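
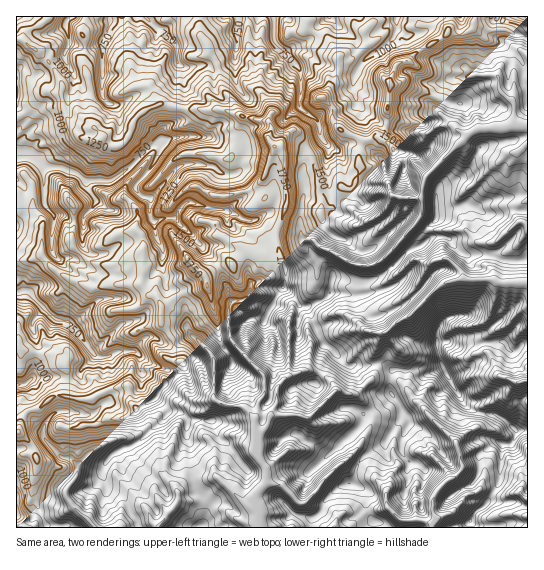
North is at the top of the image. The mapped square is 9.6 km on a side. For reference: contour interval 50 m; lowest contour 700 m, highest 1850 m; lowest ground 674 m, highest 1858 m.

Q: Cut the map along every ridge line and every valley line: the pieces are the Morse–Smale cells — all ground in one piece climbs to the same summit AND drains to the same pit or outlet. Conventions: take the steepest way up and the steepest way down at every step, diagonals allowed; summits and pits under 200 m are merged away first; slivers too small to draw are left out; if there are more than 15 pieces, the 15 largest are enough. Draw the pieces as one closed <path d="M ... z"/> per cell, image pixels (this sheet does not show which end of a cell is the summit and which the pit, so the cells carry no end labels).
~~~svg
<path d="M250 252l-7 1-10 11-8 0-18 9-2 2 2 11-2 2-20 4-24 15 0 18 11 13 5 20 6 5 0 4-10 12-8 4-14 18-16 7-6-10 0-9-2-4-2 0-19 6-13 8-39-3-15 12-10 3-6 6-4 14-3 2 0 20 6 2 8-2 4 2 3 4 0 10-5 22 15 37 326-1 2-5-8-13-2-19-14-7 4-5 4-15-11-5 11-11 14-26-1-8-5-10-12-9 17-15 4-8 0-6-31-1-12-15-9-4-16-36-9-4-3-6-13-12 2-8 0-12-4-8-2-2-20-1z"/><path d="M21 39l-5 0 1 221 13 0 12-5 13 16 36 17 20-4 30 0 6 9 10 4 5 10 23-15 20-4 2-2-2-11 2-2 18-9 8 0 10-11 7-1 9 4 20 1 2 2 4 8 0 12-2 8 13 12 3 6 7 2 15-6 8-7 3-21-13-14-7-5-7-13 2-7 14-12 0-21-9-42-5-10-10-10-10-2-8 10-4 0-7-9 3-5 0-8-4-4-22-4-23-8-37 0-26-5-13 5-11 10-7 19-7 7-14 0-6-6 0-4-6-7-16-1-8-4-7-14-3-11 2-12-7-15-15-18z"/><path d="M474 25l-4 6-8 4-13-3-10 8-18 9-12 12-10 2-4 4-6 14 2 6-4 23 1 11-7 16 2 2-9-2-11 4-4 14 1 16-5 14-5 4-8-2-5 4-5 15-11 4 0 12-8 5-8 11 7 16 11 8 9 11 1 4 20 6 20-3 10-5 27-26 25-13 12 1 14 15 5 3 24 0 13 5 20 0 5-2 0-220-22-9-15 2z"/><path d="M371 16l-169 0-2 2 0 16 8 13 1 8 8 10 4 22 11 14 4 10 9 6 22 4 4 4 0 8-3 5 7 9 4 0 8-10 7 0 13 12 10 29 5 31 10-3 5-15 5-4 9 2 4-4 5-14-1-16 4-14-26-14-5-9 0-11-9-9 13-19 3-8-2-10 13-1 17-15-3-14 9-10z"/><path d="M201 16l-152 0-7 8-15 7-4 8 18 14 15 18 7 15-2 12 3 11 7 14 8 4 16 1 6 7 0 4 6 6 11 2 10-9 7-19 11-10 13-5 26 5 37 0 17 5-7-13-11-14-4-22-8-10-1-8-8-13z"/><path d="M42 255l-12 5-14 1 0 82 4 3 1 3 21 6 11 0 10 7 5 13-1 20 2 2 24 2 13-8 21-6 4 17 4 6 16-7 14-18 8-4 10-12 0-4-6-5-4-17-12-16 0-19-4-9-10-4-6-9-30 0-16 4-8-1-32-16z"/><path d="M443 368l-10 4-7 0-4-3-28 0-2 2-3 18 10 14 4 12-16 26-21 14-6 7 25 27 2 17 14 14 14 0 2-6-2-7 7-3 11 1 3-12 10-12 5-2 4 0 4 3 7 14 15-7 5 0 7 4 7-14 3-34 7-1 6-10 0-4-17-14-22-4-10-5-4-5z"/><path d="M441 236l-11 1-9 8-11 4-27 26-10 5-20 3-20-6-4 17-6 6-16 6 17 39 9 4 12 15 30 0 0-13 5-16 21-15 9-4 29-29 20-8 35 1 3 2-2 7 0 12-7 17 0 4 8 8-11 7 0 6 17-2 8 10 5 0 13-8 0-84-25 1-13-5-24 0-5-3-14-15z"/><path d="M474 16l-101 0-1 7-8 8 3 14-17 15-13 1 2 10-3 8-13 19 9 9 0 11 5 9 24 13 9 0 4-3 7 2 7-18-1-11 4-23-2-6 6-14 4-4 10-2 12-12 18-9 10-8 13 3 8-4 3-4z"/><path d="M467 279l-8 0-16 5-10 8-23 24-9 4-19 13-6 13-1 16 8 2 8 5 31 0 4 3 7 0 10-5-6-18 1-8 11 0 6 3 28-1 2-6 11-7-8-8 0-4 7-17 0-12 2-7-3-2z"/><path d="M449 341l-12 1 2 13 6 18 18 29 14 10 22 4 18 15 10 0 1-49-13 1-16-7-16-33-28 1z"/><path d="M359 463l-4 15-4 5 14 7 2 19 8 13-1 6 93 0 6-13 14-12 5-9-6-5-5 0-15 7-7-14-4-3-4 0-5 2-10 12-3 12-11-1-7 3 2 7-2 6-14 0-14-14-2-17-18-22z"/><path d="M18 344l-2 1 1 87 2-1 4-14 6-6 10-3 15-12 12 0 2-9-3-21-8-10-32-5-5-2z"/><path d="M379 363l-3 2 0 6-4 8-17 15 12 9 6 14-1 8-11 18-13 15 10 5 29-22 16-26-4-12-10-14 2-15 2-4z"/><path d="M527 431l-10 0-5 11-9 3-3 34-7 12 5 5 23-3 5 6 2-1z"/>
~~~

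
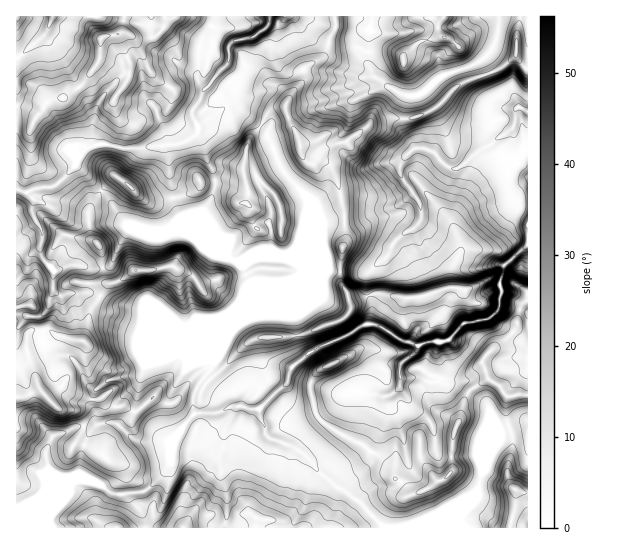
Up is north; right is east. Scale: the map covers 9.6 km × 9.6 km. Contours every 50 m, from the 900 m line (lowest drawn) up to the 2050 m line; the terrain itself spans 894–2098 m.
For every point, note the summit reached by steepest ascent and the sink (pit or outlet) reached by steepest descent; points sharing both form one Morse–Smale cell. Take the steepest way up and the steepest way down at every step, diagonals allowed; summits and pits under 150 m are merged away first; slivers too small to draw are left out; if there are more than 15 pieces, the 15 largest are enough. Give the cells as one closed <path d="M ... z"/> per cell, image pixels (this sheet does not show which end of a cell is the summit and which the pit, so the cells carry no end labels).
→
<path d="M75 164l-8 11-14 12-16 1-8 4-13-2 1 338 33 0-2-10 4-9 15-15 4-11 7-4 16 2 15 11 8 3 29-4 23-26 3-23 23-28-2-17 3-8 15-19 2-7-10-6-40-40-21-9-27-3-22-12-9 0 4-7 0-16-3-3 10 2 15-4 18-35 8-1-11-6-20-29z"/><path d="M527 16l-28 0 0 14-4 15-13 15-15 8-25 8-20 17-13 3-2 3-3 24 11 26-12 10-3 6 0 9 20 29 1 16-8 10-10 4-11 12-4 10-21 20 0 15 5 13-3 20 14 5 20 13 12 4 15-4 16 0 19-18 20-3 8-4 7-11 0-24 4-15 24-21z"/><path d="M527 245l-23 21-4 15 0 24-7 11-8 4-20 3-16 17-10 1-4 14-11 15-9 7-14 0-2 12-8 6-13 1-25-4-11 4-15 16-18 13-18 21 12 7 22 24 34 24 24 27 22 0 17-5 51-27 6-7 5-24 15-34 18-7 11-2z"/><path d="M337 27l-8 11-4 16-6 6-15 9 0 10-12 14-5 12-16 4-11 17 7 5 14 38 27 32 0 10-9 35 0 19 2 8-4 6-14 6-2 4 44-18 44 1 19-17 5-12 10-10 10-4 8-10-1-16-20-29 0-9 3-6 12-10-11-26 0-12 4-14-21-10-15-13-4-9 1-34-20 0z"/><path d="M245 407l-15 0-13 6-22 0-20 24-4 12 0 13-6 9-19 20-29 4-8-3-7-7-12-5-12-1-5 2-6 13-18 20-1 8 3 5 332 0-24-26-34-24-22-24-13-8-20-6-5-5 0-7-5-9-1-8-10-1z"/><path d="M349 271l-24 0-42 17-6 4-23 23-15 8-11 11-11 23-4 4-2 9-14 16-4 11 0 14 2 2 22 0 13-6 29 2 28-26 4-14 19-17 41-19 11-8 7-1 3-13 0-8-5-13 0-15 2-2z"/><path d="M269 16l-103 0-2 11-6 8-5 2-16 2-10-6-9 0 11 28 0 14-16 26 7 22-7 23 6 2 27 0 33-4 14-7 4-4 2-6-7-12 0-4 8-10 3-10 25-28 1-18 8-5 16-3 12-8 4-6z"/><path d="M135 229l-7 1-18 35-15 4-10-2 3 3 0 16-4 7 9 0 22 12 27 3 21 9 40 40 10 4 23-52 0-3-19-19-4-13 2-17 2-2 9 1 1-3-6-6-35-15-11-1-8 4-18 0z"/><path d="M374 324l-12 1-13 10-32 13-26 21-4 14-28 27 1 8 5 9 0 7 5 5 21 6 18-20 18-13 18-17 16-3 8 3 20 1 10-7 1-23 16-15 3-5-16-5z"/><path d="M118 35l-17 3-2 24-21 26-17 11-12 2-11 14-13-8-9 0 1 82 12 3 8-4 16-1 15-13 7-8 1-8 11-10 11-4 15 1 7-22-7-22 16-26 0-14z"/><path d="M262 127l-10 8-5 11-4 21 2 11-28 2-4 14-9 16 0 5 8 20 15 16 0 4 3 4 9 4 7 0 11-6 28 0 13 7 1-18 9-35 0-10-27-32-14-38z"/><path d="M306 16l-36 0-2 10-13 10-22 5-5 6 0 16-25 28-3 10-8 10 4 12 2 2 4-1 24-16 19 5 16 12 10-16 14-2 7-14 11-11 1-13 15-9 6-6 4-16 6-8-1-3-13-3z"/><path d="M498 16l-125 0-4 13-1 36 4 9 15 13 15 8 17 0 23-19 25-8 17-10 11-13 4-15z"/><path d="M123 16l-70 0-8 18-29 24 0 48 9 1 13 8 11-14 12-2 17-11 21-26 2-24 19-5 3-4z"/><path d="M527 423l-10 1-18 7-15 34-5 24-6 7-42 23-26 8 122 1z"/>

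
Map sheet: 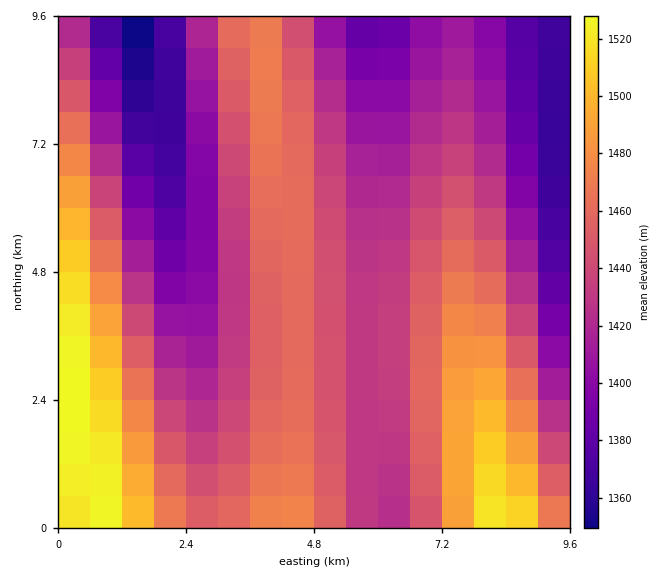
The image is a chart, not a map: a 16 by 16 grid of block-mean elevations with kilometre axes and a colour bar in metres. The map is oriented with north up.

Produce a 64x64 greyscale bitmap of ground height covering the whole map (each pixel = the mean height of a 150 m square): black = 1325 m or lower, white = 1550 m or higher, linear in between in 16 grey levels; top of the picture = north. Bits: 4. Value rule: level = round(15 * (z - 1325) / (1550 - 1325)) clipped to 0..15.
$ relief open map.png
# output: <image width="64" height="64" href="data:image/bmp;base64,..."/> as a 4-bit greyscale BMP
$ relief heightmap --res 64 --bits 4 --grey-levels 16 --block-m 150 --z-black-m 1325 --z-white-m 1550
<image width="64" height="64" href="data:image/bmp;base64,Qk12CAAAAAAAAHYAAAAoAAAAQAAAAEAAAAABAAQAAAAAAAAIAAATCwAAEwsAABAAAAAAAAAAAAAAABEREQAiIiIAMzMzAERERABVVVUAZmZmAHd3dwCIiIgAmZmZAKqqqgC7u7sAzMzMAN3d3QDu7u4A////AM3d7t3cy7qpmZmZmaqqqqqZmId3Znd4iau83d3d3LqZzd7u3dzLqpmZiZmZqqqqqpmYh3dmd3iJq7zd3d3MupjN3u7d3LuqmZiImZmqqqqqmYiHd2Z3eImrvN3d3cy6mM3e7t3Mu6qZiIiJmZqqqqqZiId3Z3d4mau8zd3dy7qY3d7u3cy7qZmIiIiZmqqqqZmId3d3d3iZq7zN3dzLqYjd3u7dzLqpmIiIiJmZqqqpmYh3d3d3iJmrvM3d3Muph93u7t3MuqmYiIiImZmqqqmZiHd3d3eImau8zd3Mu6mH3e7t3cu6qYiIiIiJmZqqmZmId3d3d4iaq7zN3cy6qYfd7u3dy7qZiIh4iImZmqqZmYh3d3d3iJqrvM3czLqYh93u7dzLqpmId3eIiZmZqZmYiHd3d3eImqu8zMzLuph23e7t3MuqmIh3d4iImZmZmZiId3d3d4iaq7zMzMu6mHbd7u3cy6mYh3d3eIiZmZmZmIh3d3d3iJqrvMzMy6qYdt7u7dy7qZiHd3d4iJmZmZmYiHd3d3eImqu8zMy7qYh23u7d3LupiHd3d3eImZmZmZiId3d3eImaq7zMzLuph2Xe7t3MuqmId3d3d4iJmZmZmIh3d3d4iZqrvMzLuqmHZd7u3cy6mYd3dnd3iImZmZmYiHd3d3iJmqu8zMu6mYdl3u7dzLqZh3dmZ3eIiZmZmZiId3d3eImaq7vMu7qYh2Xe7d3LupiHdmZnd4iJmZmZmIh3d3d4iZqru7u7qph2Vd7t3cuqmHdmZmZ3eImZmZmYiHd3d3iJmqu7u7uqmHZV3u3cy6mYd2ZmZnd4iZmZmZiId3d3eImaq7u7u6mYdlTe7dzLqYh3ZmZmd3iJmZmZmIh3d3d4iZqru7u6qYd2VN7d3LupiHZmZmZneImZmZmYiHd3d3iJmqq7u7qph2ZU3t3cu6mHdmZWZmd4iZmZmZiId3d3eImaqru7qpmHZVTe3dy6mYdmZVVmZ3iJmZmZmIh3d3d4iZqqu7uqmIdlRN3dzLqYh2ZVVWZneImZmZmYiHd3d3iJmaqruqqYd2VE3d3Muph3ZlVVVmd4iZmZmYiId3d3eImZqqqqqZh2ZUPd3cu6mHZlVVVWZ3iJmZmZiIh3d3d4iJmqqqqpmHZVQ93dy6mYdmVVVVZneImZmZmIiHd3d3iImaqqqpmIdlRD3dzLqYh2VVVVVmd4iZmZmYiId3d3eIiZqqqqmYd2VEPd3Muph2ZVVVVWZ3iJmZmZiIh3d3d4iJmaqqmZh2ZUM93cu6mHZlVEVVZneImZmZmIh3d3d3iImZqqqZiHZVQz3cy6mYdlVURFVmd4iZmZmYiHd3d3d4iZmaqZmIdlVDPdzLqYd2VUREVWZ3iJmZmZiId3d3d3iJmZmZmId2VEM93Muph2ZVRERVZneImZmZmIh3d3d3eIiZmZmYh2ZUQz3cu6mHZVRERFVmd4iZmZmYiHd3d3d4iJmZmZiHZlQzPcy6qYdlVERERWZ3iJmZmZiId3d3d3iImZmZiHdlVDM9zLqYd2VERERFZneImZmZmIh3d3d3d4iJmZmId2VEMy3Muph2VUREREVmd4mZmZmYiHd3Z3d3iImZmIh2ZUQzLMu6mHZVRDNERWZ4iZmZmZiId3Zmd3eIiJmIh3ZlRDMsy6qYdlREM0RFZniJmZmZmIh3dmZnd4iIiIiHdlVEMyzLqYdmVEMzREVmeImZmZmYh3d2Zmd3eIiIiId2VUMzLLuph2VUQzM0RWZ4iZmZmZiHd2ZmZnd4iIiId2ZUQzMsu6mHZUQzMzRFZniJmZmZmId3ZmZmd3eIiIh3ZlRDMyy6mYdlRDMzNEVneImZmZmYh3dmZmZ3d4iIh3dlVEMyK7qYdlVDMzM0RWd4mZmpmZiHdmZmZmd3eIiHdmVUQzIruph2VEMzMzRFZ3iZmqmZmId2ZmZmZ3d3iHd2ZVRDMiuqmHZUQzMzNEVneJmaqZmIh3ZmZmZmd3d3d3ZlVDMyK6mYdlQzMzM0VWeImZqpmYh3dmZmZmZ3d3d3ZmVEMzIrqYdlVDMyMzRVZ4iZmqmZiHdmZlVmZnd3d3dmVUQzMiuph2VEMyIzNFVniJmqqZmId2ZlVVZmZ3d3d2ZVRDMyKqmHZUMzIiM0VWeImaqpmYh3ZmVVVmZnd3d2ZlVEMzIqmIdlQzIiIzRWZ4mZqqmZiHdmVVVVZmZ3d3ZmVUQzMjqYdlVDMiIjNFZniZmqqZmIdmZVVVVmZmd3ZmVURDMyOph2VEMiIiM0VneJmqqpmYd2ZVVVVVZmZ3dmZVRDMzM5mHZUMyIiI0RWd4maqqmYh3ZlVVVVVmZmZmZlVEMzMzmIdlQzIiIjRFZ4iZqqqZiHdmVVVVVVZmZmZmVUQzMzOYdlRDIiIiNEVniJmqqpmIdmVVVEVVVmZmZmVVRDMzM5h2VDMiIiI0RWeImaqqmYh2ZVVERFVVZmZmZVVEMzMzmHZUMyIiIjRVZ4mZqqmZh3ZlVEREVVVmZmZlVUQzMzOHdlQyIiIiNFZniZqqqZmHdlVURERFVWZmZmVURDMzM4dlRDIiIiM0VmeJmqqpmId2VUREREVVVmZmVVREMzMzh2VDMiIiIzRWd4maqqmYh2ZVRERERFVWZmZVVEQzMzOHZUMyISIjNFZ4iZqqqZiHZlREREREVVVmZlVURDMzM3dlQyIhEiM0VniJmqqpmHdlVEQzRERVVWZlVVREMzMz"/>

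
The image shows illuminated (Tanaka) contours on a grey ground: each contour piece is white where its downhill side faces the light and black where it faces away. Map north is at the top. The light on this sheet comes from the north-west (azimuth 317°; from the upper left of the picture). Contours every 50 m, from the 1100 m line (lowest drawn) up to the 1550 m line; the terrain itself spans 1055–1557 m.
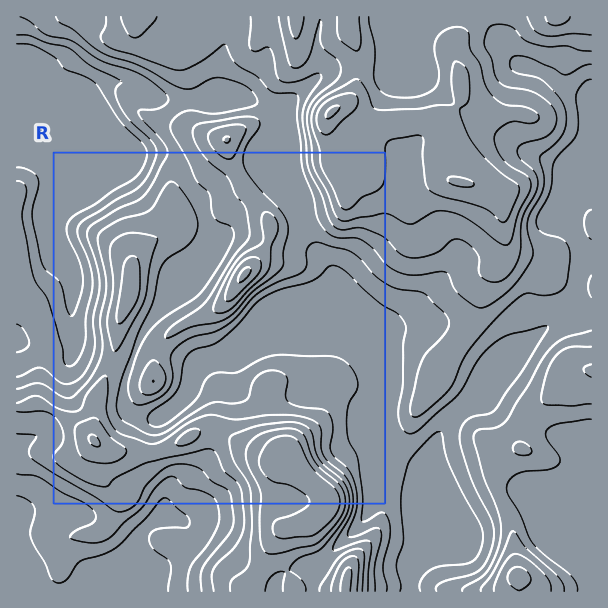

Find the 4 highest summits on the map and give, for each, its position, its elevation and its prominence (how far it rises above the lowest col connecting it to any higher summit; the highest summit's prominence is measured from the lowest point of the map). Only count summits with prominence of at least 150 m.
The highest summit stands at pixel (332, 111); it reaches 1557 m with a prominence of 502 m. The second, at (290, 453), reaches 1494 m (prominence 246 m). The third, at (245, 273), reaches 1461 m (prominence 183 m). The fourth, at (518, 576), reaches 1416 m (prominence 177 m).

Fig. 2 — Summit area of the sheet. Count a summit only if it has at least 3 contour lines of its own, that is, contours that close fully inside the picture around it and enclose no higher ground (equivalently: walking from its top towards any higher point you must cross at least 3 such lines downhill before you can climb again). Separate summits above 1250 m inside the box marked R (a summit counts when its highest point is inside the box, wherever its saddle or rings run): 1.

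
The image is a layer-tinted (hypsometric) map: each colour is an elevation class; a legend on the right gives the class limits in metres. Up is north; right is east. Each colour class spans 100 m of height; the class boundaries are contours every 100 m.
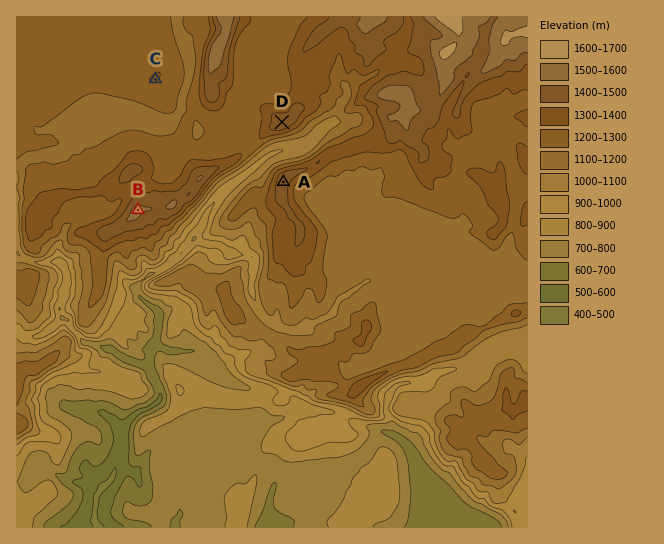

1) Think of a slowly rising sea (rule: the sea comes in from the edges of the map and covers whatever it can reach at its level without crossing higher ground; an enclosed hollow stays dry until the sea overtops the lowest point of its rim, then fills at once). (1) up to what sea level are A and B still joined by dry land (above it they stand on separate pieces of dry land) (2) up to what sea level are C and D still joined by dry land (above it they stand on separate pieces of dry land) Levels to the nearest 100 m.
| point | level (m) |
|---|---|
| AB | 1300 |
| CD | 1200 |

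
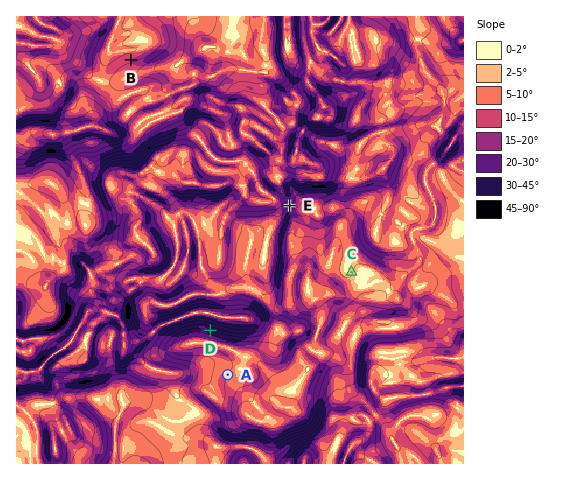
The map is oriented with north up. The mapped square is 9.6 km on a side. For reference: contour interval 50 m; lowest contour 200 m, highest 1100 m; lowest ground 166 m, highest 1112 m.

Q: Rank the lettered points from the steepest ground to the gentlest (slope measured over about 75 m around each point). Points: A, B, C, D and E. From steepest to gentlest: D E B A C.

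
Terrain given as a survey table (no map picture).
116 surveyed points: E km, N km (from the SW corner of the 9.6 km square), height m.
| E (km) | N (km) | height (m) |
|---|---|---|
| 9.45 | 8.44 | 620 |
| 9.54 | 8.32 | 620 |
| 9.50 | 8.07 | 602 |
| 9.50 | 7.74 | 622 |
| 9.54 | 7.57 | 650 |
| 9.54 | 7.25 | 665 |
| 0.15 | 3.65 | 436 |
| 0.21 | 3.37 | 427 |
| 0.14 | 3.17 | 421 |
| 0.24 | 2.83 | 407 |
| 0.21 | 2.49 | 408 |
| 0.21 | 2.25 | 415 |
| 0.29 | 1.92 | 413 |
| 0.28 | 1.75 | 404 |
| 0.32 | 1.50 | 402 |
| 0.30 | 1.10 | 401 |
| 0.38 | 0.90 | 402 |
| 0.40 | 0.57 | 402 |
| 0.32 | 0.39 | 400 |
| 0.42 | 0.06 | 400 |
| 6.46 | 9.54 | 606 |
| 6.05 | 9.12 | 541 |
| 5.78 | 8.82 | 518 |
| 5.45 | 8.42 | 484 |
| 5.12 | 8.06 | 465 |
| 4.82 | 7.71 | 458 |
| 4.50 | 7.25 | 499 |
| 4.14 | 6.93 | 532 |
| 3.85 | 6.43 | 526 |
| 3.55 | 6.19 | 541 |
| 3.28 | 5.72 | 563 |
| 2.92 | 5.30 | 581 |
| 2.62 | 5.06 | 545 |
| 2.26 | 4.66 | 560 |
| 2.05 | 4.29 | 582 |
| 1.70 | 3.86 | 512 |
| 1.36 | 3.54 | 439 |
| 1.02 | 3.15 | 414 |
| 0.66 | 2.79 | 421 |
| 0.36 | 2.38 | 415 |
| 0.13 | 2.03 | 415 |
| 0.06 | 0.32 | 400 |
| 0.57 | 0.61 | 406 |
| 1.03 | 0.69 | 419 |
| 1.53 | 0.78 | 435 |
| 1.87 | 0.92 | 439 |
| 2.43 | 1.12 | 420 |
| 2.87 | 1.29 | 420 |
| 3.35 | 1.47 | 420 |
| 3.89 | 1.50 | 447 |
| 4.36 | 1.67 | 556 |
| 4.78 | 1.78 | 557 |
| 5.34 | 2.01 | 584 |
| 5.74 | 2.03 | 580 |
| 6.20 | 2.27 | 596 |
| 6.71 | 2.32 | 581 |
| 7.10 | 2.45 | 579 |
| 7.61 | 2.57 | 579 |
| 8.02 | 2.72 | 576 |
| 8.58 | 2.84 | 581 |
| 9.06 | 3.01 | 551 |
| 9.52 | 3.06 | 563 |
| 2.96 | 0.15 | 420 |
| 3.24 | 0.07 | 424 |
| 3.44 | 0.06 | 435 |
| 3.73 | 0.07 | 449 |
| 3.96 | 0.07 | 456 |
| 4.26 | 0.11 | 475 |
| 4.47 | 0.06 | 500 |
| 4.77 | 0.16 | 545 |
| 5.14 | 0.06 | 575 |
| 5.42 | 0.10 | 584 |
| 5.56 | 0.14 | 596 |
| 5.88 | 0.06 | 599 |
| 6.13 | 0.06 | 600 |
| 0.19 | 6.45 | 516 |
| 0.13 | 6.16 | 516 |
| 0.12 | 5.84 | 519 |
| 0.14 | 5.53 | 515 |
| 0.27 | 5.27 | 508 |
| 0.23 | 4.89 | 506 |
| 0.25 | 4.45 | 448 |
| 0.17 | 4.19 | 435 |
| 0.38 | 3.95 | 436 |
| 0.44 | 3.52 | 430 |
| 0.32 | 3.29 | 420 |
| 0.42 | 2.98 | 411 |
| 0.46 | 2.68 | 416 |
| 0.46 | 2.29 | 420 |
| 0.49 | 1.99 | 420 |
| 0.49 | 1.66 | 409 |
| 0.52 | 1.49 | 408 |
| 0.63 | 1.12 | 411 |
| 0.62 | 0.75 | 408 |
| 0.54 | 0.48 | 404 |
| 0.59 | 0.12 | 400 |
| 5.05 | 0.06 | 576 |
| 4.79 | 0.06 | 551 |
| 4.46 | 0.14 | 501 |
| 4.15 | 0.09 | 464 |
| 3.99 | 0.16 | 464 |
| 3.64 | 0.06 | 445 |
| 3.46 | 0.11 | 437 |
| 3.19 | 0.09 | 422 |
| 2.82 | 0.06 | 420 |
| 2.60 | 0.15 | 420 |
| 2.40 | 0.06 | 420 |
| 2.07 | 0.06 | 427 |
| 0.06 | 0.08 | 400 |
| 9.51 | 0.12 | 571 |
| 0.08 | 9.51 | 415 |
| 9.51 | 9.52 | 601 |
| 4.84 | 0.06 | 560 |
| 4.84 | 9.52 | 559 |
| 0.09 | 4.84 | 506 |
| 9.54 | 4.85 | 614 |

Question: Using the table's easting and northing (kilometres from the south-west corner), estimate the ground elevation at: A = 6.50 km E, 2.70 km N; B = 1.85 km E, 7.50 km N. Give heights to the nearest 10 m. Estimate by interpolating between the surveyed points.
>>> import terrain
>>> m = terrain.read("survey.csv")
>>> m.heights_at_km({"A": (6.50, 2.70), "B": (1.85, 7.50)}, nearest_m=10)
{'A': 610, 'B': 490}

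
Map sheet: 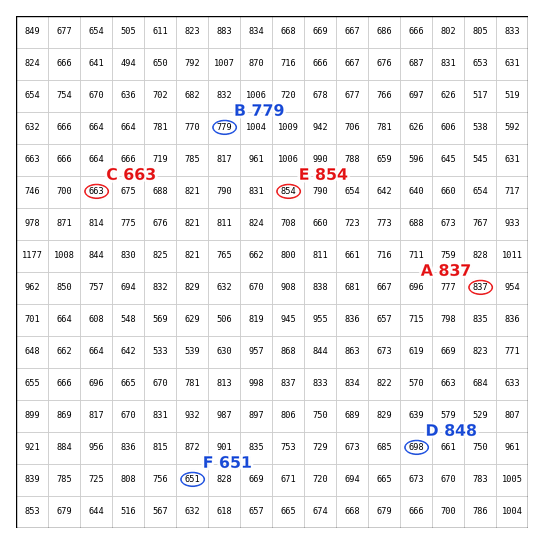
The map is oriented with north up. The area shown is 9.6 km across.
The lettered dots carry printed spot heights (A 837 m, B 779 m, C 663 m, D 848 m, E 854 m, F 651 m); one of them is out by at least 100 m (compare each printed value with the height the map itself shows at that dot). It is D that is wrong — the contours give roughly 698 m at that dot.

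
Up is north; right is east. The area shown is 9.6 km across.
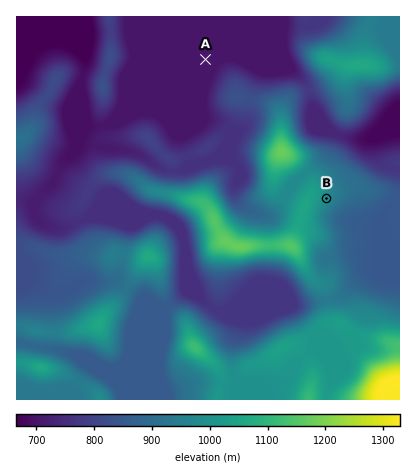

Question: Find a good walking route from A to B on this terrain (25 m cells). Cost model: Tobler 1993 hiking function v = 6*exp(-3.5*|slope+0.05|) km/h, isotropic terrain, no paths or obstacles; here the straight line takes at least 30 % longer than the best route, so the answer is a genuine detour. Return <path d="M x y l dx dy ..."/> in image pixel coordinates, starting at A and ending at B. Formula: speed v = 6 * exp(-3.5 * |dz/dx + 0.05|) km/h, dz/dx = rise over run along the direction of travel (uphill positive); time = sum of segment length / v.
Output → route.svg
<path d="M206 60l32 16 22 22 16 8 8 8 12 26 12 10 2 4 0 12 2 4 6 6 8 16 0 6"/>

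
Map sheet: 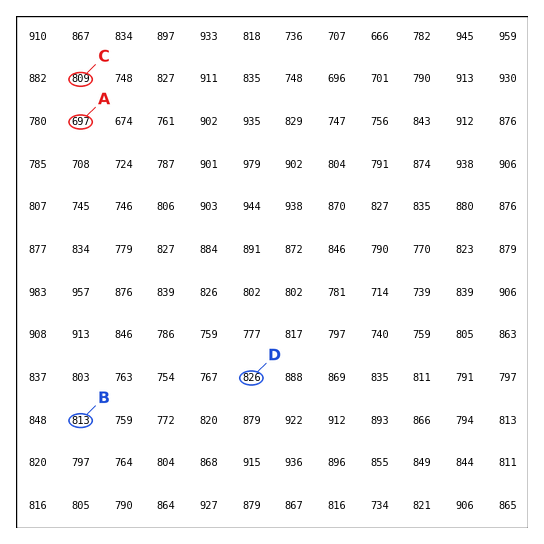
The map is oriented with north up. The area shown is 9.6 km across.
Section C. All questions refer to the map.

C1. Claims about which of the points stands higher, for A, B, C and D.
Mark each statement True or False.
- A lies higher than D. False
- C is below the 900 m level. True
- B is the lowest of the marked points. False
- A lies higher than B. False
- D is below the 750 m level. False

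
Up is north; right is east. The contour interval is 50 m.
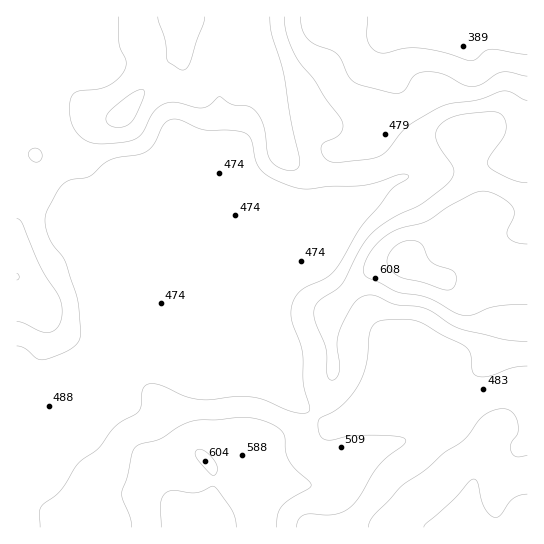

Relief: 380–670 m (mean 510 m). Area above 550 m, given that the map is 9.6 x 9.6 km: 23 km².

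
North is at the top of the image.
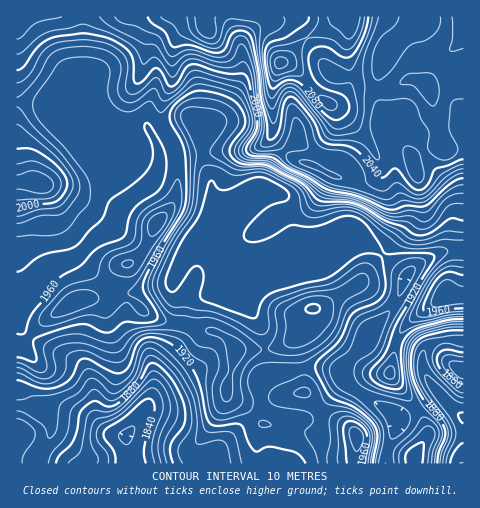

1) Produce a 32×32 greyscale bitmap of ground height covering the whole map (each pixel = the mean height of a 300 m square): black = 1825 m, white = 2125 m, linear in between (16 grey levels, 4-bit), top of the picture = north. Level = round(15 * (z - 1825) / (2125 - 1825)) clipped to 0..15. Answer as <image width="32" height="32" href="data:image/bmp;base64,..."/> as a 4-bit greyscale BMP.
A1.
<image width="32" height="32" href="data:image/bmp;base64,Qk12AgAAAAAAAHYAAAAoAAAAIAAAACAAAAABAAQAAAAAAAACAAATCwAAEwsAABAAAAAAAAAAAAAAABEREQAiIiIAMzMzAERERABVVVUAZmZmAHd3dwCIiIgAmZmZAKqqqgC7u7sAzMzMAN3d3QDu7u4A////ADQzIhEBI0M0VVVVZ3U0VCEzQyIQASNERFVVVWd1RFQxM0MyEAEjNERVVVVndTNEMURDMiEBEjVlVVVVZlQzMyFERDMzERI1ZmVWZVVDNDIRVVRDRDEjRWZVVmVERFUxE1ZlRFVCNFVmVVVVQ0VlITR3ZVVVQzRVZmVWVUREVSI0d2ZmZlRFZmZmZmZURFUyInd3Z3dmZmZmVWZ2ZUNFVDN3iHd3d2ZmVVVmd2VERWZlZ3iIh3dlVVRFVmdmVURnd2Z3iHd2VVVERFVWZmVUVnd2d3eIhlVVRERERVVlVEV3d3d3iIdlVURERERFVVRFVnd3d3eIZVRFVUREREVVVVV3d3d3eIZURVVVVURFVndmiIh3d3iHVURVVVVVVneId5mYd3d3iGVERVVWZniZmYeqqYd3d3dlVURVaJmqqqqYqqmHd3d3ZVVVV4qqq7u7qZmYd3d3d2Vmd4mqqqu7u7uZh3d3d3dmZ5qqqqq7u7vLiHd3d3d3ZWaKuqvMy7u7u4d3d3d3dlVmerqr3cu7u7uHd3d3d3ZmZorKvd3Lu7zLh3d3eIiId3eLy83dy7vMy4h3d3iYmYiIm93dzMu8zMyYd3d4mZqZmZzu3MzLu8zMmYiIiJqqq7qs7t3dy7u7zKmZiZmqq7zLrN3d3ty7u8yqqpmqq7vNzMzM3e7su7u8"/>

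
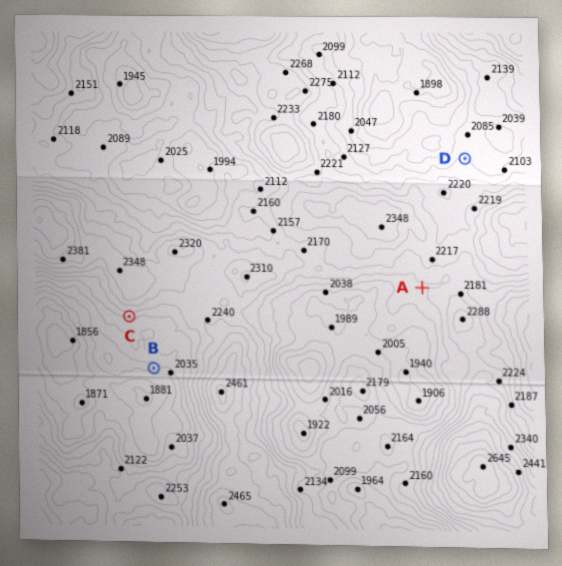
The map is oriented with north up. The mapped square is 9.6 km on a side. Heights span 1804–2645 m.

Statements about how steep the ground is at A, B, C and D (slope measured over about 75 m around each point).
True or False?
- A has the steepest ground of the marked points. False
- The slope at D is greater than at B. False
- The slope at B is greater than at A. True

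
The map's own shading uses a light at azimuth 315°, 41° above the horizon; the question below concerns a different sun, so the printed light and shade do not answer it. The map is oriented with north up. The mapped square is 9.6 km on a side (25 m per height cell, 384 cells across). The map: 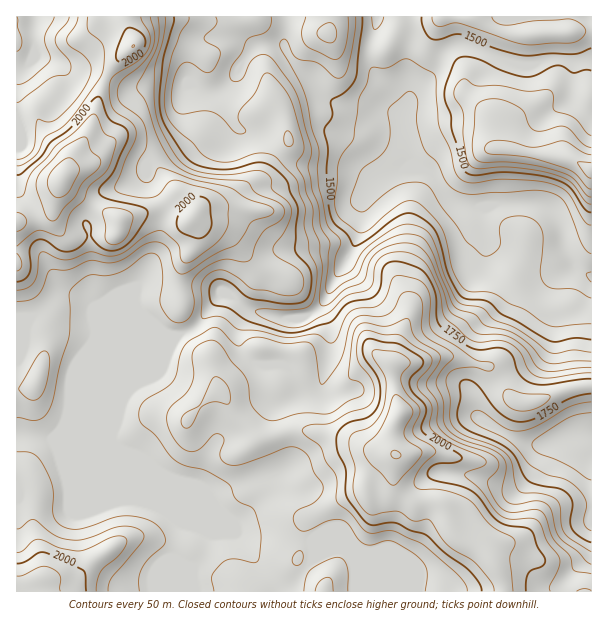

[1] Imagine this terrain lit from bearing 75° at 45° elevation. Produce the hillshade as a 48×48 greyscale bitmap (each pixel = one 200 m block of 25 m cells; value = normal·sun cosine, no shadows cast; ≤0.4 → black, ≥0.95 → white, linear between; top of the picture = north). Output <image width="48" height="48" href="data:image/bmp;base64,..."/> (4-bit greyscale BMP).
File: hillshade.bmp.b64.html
<image width="48" height="48" href="data:image/bmp;base64,Qk32BAAAAAAAAHYAAAAoAAAAMAAAADAAAAABAAQAAAAAAIAEAAATCwAAEwsAABAAAAAAAAAAAAAAABEREQAiIiIAMzMzAERERABVVVUAZmZmAHd3dwCIiIgAmZmZAKqqqgC7u7sAzMzMAN3d3QDu7u4A////AJiaq8uqmYiId4mYdVi7mIiId3U0i7qZmIiau7uqqYiIiImXd3eqmIiIdlM1m6mrqXebqZqqqYiIiJl2eIiZmIiHVDNYq6q8zGerqHm7qpmZmZh3eIiYiIh1MkaJqqvd3Xi7qHebu6mZmYdneIiIZnZENHmZq73u3Im7qHeKu6mYiIZneIiGJGVFVombuq3u3Im7mYiJqpiIiHZ3eIhzFHZnd5rNyZvdzIm7mIiZmIiIh3eIiIZSJ4eJiave2orMzIm7mIiIiIiIdniIiIYxSIiqmrzdy6qrzIm6mIiIiIh3Z4iIh3UyR3i8uqu7zcuqu5q6iIiIiHZmZ4iIh1VDRWiruZms7tuqqpqpiIiIh1V4d3iZhlRDRmisu7zN7sqpmZmZiIiIdlWJh2eZhmZUZnnM3dzMzKmZmYiZiIiHdkWKh3iZh4hmdmnN7uy6h4mZmXiZmIiHZlaJh4qpiJh2dTbO7+yWRXmZiHiqmIiHd2Z4iKupmZl3dBXO/9t0RompiHm7mIiId3ZnibuZmZh3cgfe7tplaJmqmHi8qIiIiHZWiruZmZh3YRjd3bhmmrqIiWi8qIiIiHVWiruZiJl1MTm83Kh5rNyYiHerqYiIiHVGq7mIiKpyAnq93bupve25mYibqZiIiIZXrKeambtxBpvNzNypre25mYiaqpiIiIh3m6mrqIlhOKrN3My5rNypmYiaqpiIh2epm7u7qGZTWZit7czMvLqZmYiaqpiIhmi8u7qHd5hEeHaM79u8yqmZmYmqqZiIdmjNyXVVacxld1WM7/yrqZqZmpq6mYiIh2jMpjV3i+6VZDWc//yZiaqZqsy4iYeJh1eqhVeJnO7XMTes/+uYiaqqqd2WeGZ5ljSJh3mqvO7ZIUis/9qYiZmqhstkeFR6l0N5mZq7vN3bYkes/9qYiIqpZblWmWSLp1RpqquqvN3dlUab7smYiIq4VKl5umSLuWV6u6qaze7spkaL3bmYiJqnQ6h6uWabyoV6u6mb3u/sl2aLy6mYiZqVIHZYqqqqqYeKu7u87v/rmHeKupiIiZhzAERHvMy6l2iqu7y83v7bmIiJqHZ3d3ZAADNHu7vLl4q6qZq83u3LmYiZhkRWZUMQADI2m7zcmb3LqXis3d3LmZmIhSFFRDMjVzITirzcq97LqYiaq93KmZmIdRA2Z3d4q1MjabvMze26qZiHjO26mqmIZBFHmZmKzVVlNqu93uypqZh3neyqqqmHUzNYmqmKzFeHNJzM3+uZmYd4rtuqqqmHVDNYmqqaqmeYU43bzuuZmXd4vtqqqpmHUzVomqqqmGeJdGzbvuuZmYd5zcmaqpmHQkeJqpmqh3Z4hVm6veuImoZ63ad6upmHU1ipqpiamId3ZUaJvduHqpeLy4Z7yomGZmiqqZiJmJhlRVRZvduIq6ibqGWMyYmHh3mZiHiIiahDRmVI3uupqqqqhUad2XmYiIh2Znd3iahUVndo3+yqmZmahVet23iXZ4ZWd3iIq7llRGd63tyqmYirllet3IeGRnZ5mZmZqg=="/>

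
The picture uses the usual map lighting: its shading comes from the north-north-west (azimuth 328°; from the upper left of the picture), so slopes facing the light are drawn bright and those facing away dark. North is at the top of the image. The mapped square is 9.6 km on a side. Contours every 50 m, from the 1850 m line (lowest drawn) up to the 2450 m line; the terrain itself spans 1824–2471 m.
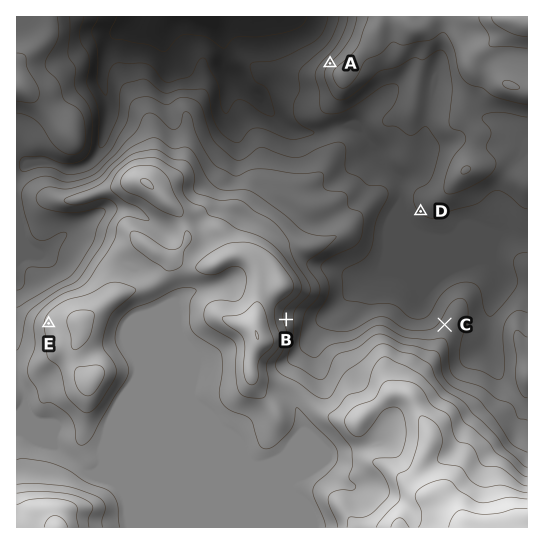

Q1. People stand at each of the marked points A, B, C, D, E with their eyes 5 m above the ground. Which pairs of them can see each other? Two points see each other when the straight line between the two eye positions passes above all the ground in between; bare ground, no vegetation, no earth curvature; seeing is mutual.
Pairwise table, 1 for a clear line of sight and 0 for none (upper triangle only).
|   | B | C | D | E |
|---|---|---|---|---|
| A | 0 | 0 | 0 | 0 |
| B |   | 1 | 1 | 0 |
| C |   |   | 1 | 0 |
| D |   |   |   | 0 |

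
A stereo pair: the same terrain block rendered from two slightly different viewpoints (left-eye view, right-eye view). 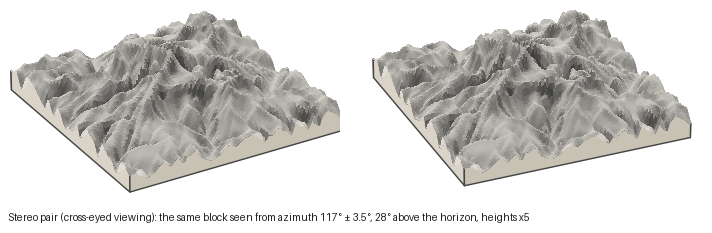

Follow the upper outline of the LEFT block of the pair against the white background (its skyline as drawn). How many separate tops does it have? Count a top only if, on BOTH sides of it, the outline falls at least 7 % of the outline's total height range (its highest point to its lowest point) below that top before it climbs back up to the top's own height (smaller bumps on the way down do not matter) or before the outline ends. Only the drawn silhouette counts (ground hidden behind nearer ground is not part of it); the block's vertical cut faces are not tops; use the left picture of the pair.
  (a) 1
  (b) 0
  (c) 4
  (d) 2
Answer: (d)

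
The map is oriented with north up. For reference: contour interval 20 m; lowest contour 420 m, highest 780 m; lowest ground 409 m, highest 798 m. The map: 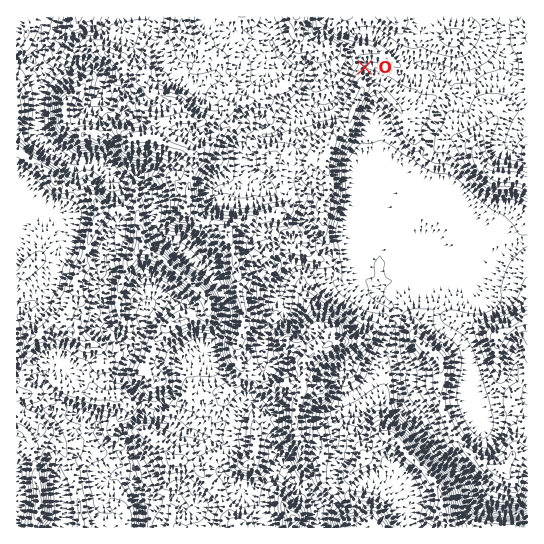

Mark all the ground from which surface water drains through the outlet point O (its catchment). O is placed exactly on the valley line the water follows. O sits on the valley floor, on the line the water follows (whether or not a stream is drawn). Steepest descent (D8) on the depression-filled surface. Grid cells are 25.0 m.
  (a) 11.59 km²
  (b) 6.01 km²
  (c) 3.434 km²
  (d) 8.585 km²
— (d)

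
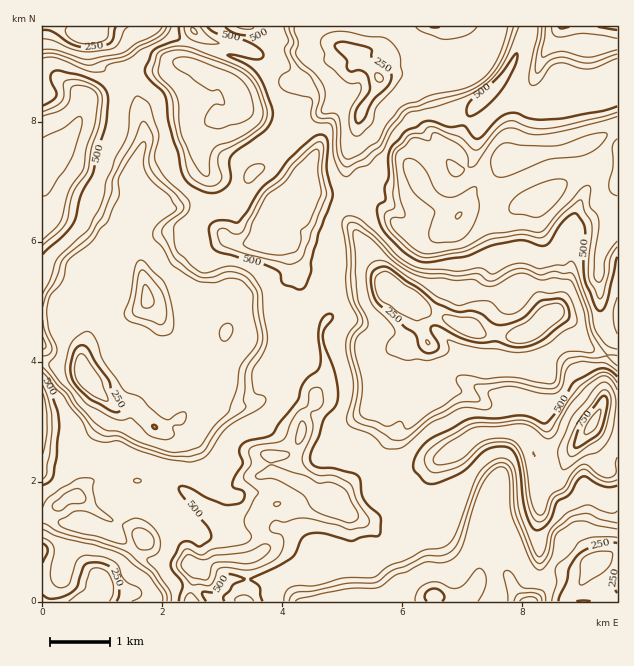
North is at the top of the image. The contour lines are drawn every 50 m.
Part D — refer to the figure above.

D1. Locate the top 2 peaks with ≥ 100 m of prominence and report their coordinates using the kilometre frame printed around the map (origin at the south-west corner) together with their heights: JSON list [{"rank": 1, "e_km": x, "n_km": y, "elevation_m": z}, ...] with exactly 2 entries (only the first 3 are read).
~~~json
[{"rank": 1, "e_km": 9.19, "n_km": 2.99, "elevation_m": 811}, {"rank": 2, "e_km": 6.94, "n_km": 6.44, "elevation_m": 705}]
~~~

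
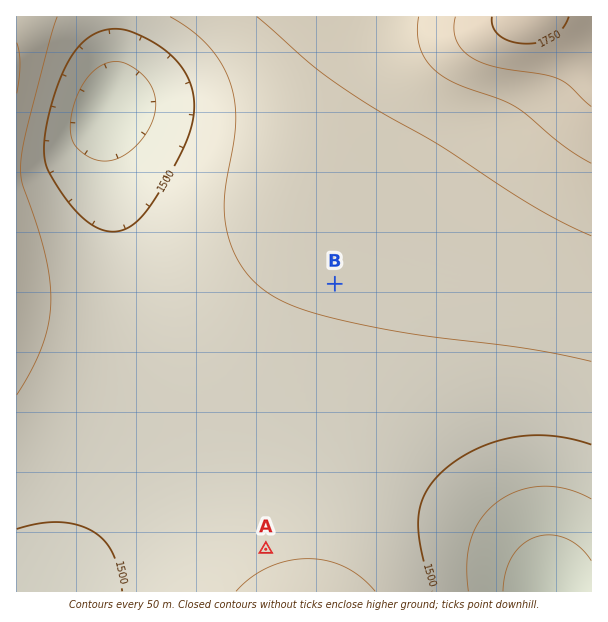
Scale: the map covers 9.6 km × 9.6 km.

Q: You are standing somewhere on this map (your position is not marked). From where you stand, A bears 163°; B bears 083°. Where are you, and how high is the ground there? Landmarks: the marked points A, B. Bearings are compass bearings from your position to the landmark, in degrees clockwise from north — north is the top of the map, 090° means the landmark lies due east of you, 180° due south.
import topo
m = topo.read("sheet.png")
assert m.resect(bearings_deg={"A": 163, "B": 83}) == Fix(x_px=190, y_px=302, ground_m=1530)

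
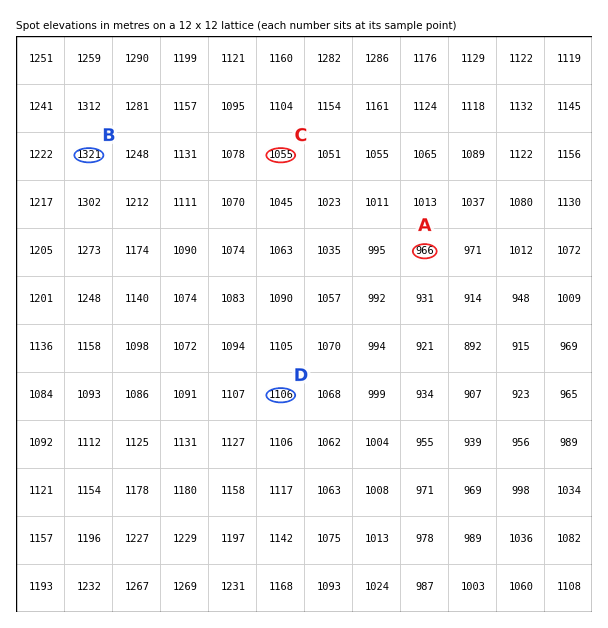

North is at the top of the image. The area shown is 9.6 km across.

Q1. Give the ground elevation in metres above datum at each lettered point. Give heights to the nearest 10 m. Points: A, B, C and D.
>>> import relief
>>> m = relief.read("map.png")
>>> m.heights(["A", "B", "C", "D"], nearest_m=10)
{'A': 970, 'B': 1320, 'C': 1060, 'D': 1110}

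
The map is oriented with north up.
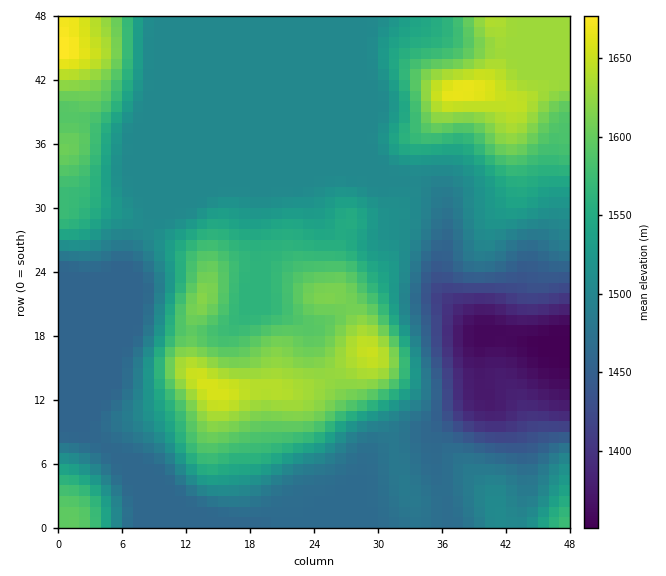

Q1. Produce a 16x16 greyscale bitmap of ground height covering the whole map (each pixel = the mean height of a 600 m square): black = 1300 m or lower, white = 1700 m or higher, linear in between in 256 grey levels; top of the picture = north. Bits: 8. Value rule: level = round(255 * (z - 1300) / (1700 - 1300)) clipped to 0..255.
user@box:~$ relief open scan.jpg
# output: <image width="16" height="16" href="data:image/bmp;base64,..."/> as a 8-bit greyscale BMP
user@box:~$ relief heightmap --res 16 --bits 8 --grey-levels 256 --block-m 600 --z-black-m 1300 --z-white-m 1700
<image width="16" height="16" href="data:image/bmp;base64,Qk02BQAAAAAAADYEAAAoAAAAEAAAABAAAAABAAgAAAAAAAABAAATCwAAEwsAAAABAAAAAAAAAAAAAAEBAQACAgIAAwMDAAQEBAAFBQUABgYGAAcHBwAICAgACQkJAAoKCgALCwsADAwMAA0NDQAODg4ADw8PABAQEAAREREAEhISABMTEwAUFBQAFRUVABYWFgAXFxcAGBgYABkZGQAaGhoAGxsbABwcHAAdHR0AHh4eAB8fHwAgICAAISEhACIiIgAjIyMAJCQkACUlJQAmJiYAJycnACgoKAApKSkAKioqACsrKwAsLCwALS0tAC4uLgAvLy8AMDAwADExMQAyMjIAMzMzADQ0NAA1NTUANjY2ADc3NwA4ODgAOTk5ADo6OgA7OzsAPDw8AD09PQA+Pj4APz8/AEBAQABBQUEAQkJCAENDQwBEREQARUVFAEZGRgBHR0cASEhIAElJSQBKSkoAS0tLAExMTABNTU0ATk5OAE9PTwBQUFAAUVFRAFJSUgBTU1MAVFRUAFVVVQBWVlYAV1dXAFhYWABZWVkAWlpaAFtbWwBcXFwAXV1dAF5eXgBfX18AYGBgAGFhYQBiYmIAY2NjAGRkZABlZWUAZmZmAGdnZwBoaGgAaWlpAGpqagBra2sAbGxsAG1tbQBubm4Ab29vAHBwcABxcXEAcnJyAHNzcwB0dHQAdXV1AHZ2dgB3d3cAeHh4AHl5eQB6enoAe3t7AHx8fAB9fX0Afn5+AH9/fwCAgIAAgYGBAIKCggCDg4MAhISEAIWFhQCGhoYAh4eHAIiIiACJiYkAioqKAIuLiwCMjIwAjY2NAI6OjgCPj48AkJCQAJGRkQCSkpIAk5OTAJSUlACVlZUAlpaWAJeXlwCYmJgAmZmZAJqamgCbm5sAnJycAJ2dnQCenp4An5+fAKCgoAChoaEAoqKiAKOjowCkpKQApaWlAKampgCnp6cAqKioAKmpqQCqqqoAq6urAKysrACtra0Arq6uAK+vrwCwsLAAsbGxALKysgCzs7MAtLS0ALW1tQC2trYAt7e3ALi4uAC5ubkAurq6ALu7uwC8vLwAvb29AL6+vgC/v78AwMDAAMHBwQDCwsIAw8PDAMTExADFxcUAxsbGAMfHxwDIyMgAycnJAMrKygDLy8sAzMzMAM3NzQDOzs4Az8/PANDQ0ADR0dEA0tLSANPT0wDU1NQA1dXVANbW1gDX19cA2NjYANnZ2QDa2toA29vbANzc3ADd3d0A3t7eAN/f3wDg4OAA4eHhAOLi4gDj4+MA5OTkAOXl5QDm5uYA5+fnAOjo6ADp6ekA6urqAOvr6wDs7OwA7e3tAO7u7gDv7+8A8PDwAPHx8QDy8vIA8/PzAPT09AD19fUA9vb2APf39wD4+PgA+fn5APr6+gD7+/sA/Pz8AP39/QD+/v4A////ALuWaWdpbWtqaWlvcG+BgJ2ifmdsjY+Dcmxqcm5xe3OGc2luibOxq52GcHJpaF5aaWRqf6DM0cfIt5mBakg3Pj5kZHy439vX1M7LsnY9MDAoZGRztce9x8XK28BsNCkmIWRkaKC+ra+5wcqfXjQqLytkZGaRw7CpusS1j1xMTVFRd3Fyk7Wtp6ysnoxranVmbKOPg4eXmpiam5iIeXSJhICumIOCg4WEhYuJhH19kp2Vu5qCgoKCgoKCgoqQkai0rLyjg4KCgoKCgoKWt7rJ0LrDuIyCgoKCgoKCksrl4dnM5M6VgoKCgoKCgpu4x9bT0urRl4KCgoKCgoKSoLHR0tI="/>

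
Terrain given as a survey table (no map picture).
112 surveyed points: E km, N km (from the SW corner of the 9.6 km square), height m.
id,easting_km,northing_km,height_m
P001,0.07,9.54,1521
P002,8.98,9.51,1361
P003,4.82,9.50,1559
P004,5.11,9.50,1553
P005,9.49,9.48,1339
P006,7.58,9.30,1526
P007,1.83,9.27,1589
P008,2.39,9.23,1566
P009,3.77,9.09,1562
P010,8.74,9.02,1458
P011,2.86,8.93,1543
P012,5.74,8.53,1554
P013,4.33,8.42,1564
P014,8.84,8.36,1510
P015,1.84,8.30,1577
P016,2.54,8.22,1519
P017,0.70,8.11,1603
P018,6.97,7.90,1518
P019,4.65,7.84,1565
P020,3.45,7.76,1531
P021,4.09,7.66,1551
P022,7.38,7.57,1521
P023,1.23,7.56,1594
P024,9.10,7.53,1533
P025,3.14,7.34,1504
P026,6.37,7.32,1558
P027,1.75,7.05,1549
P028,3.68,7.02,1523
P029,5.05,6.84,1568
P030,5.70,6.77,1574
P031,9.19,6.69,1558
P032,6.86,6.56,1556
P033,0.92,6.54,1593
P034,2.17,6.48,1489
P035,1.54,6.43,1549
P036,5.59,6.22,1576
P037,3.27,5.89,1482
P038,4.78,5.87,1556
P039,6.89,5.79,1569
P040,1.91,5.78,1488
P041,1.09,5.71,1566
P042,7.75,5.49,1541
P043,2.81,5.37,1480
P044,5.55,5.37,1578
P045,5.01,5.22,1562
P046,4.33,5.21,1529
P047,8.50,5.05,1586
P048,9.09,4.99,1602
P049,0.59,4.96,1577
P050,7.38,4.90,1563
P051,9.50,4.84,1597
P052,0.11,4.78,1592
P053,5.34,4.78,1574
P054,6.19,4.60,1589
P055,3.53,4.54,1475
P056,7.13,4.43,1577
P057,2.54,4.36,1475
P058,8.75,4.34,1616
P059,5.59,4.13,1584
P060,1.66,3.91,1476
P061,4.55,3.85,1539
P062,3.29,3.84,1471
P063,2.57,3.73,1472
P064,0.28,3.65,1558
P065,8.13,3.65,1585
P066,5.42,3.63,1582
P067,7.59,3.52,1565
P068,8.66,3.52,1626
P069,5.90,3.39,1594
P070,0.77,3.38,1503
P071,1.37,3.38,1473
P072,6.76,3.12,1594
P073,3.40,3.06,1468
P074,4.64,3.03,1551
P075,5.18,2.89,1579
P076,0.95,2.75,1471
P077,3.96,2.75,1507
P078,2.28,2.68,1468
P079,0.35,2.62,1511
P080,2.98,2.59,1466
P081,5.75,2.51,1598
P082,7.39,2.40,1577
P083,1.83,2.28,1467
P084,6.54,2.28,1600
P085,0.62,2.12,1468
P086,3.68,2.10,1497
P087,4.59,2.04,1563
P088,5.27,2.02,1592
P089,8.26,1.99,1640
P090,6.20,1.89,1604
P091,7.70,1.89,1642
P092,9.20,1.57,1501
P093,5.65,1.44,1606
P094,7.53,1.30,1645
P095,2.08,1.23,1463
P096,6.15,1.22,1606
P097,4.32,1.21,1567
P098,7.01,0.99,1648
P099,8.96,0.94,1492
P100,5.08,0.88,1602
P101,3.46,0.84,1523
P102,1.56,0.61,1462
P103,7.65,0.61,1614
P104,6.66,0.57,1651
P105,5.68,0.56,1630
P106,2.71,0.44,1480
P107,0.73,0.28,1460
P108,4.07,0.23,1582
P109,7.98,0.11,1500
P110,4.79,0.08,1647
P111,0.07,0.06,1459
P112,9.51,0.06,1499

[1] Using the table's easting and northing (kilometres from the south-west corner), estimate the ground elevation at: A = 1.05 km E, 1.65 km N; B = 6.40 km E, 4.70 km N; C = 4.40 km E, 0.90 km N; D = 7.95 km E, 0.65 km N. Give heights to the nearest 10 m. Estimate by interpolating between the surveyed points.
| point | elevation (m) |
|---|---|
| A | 1460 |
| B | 1590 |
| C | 1580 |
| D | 1560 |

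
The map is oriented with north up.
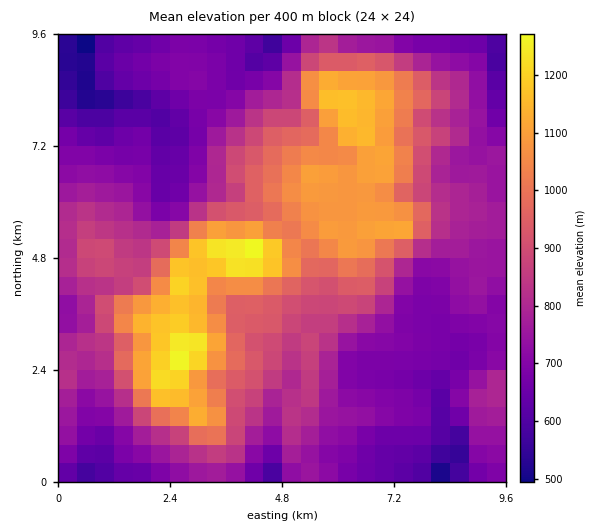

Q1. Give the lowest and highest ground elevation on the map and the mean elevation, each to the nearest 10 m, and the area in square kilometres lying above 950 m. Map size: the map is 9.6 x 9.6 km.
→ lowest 460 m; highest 1300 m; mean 830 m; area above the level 23.7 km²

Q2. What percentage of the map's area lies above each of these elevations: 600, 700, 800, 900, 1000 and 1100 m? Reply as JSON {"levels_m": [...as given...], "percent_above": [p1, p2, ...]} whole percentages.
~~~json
{"levels_m": [600, 700, 800, 900, 1000, 1100], "percent_above": [96, 72, 48, 32, 21, 10]}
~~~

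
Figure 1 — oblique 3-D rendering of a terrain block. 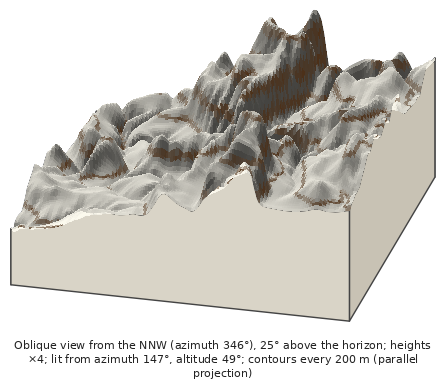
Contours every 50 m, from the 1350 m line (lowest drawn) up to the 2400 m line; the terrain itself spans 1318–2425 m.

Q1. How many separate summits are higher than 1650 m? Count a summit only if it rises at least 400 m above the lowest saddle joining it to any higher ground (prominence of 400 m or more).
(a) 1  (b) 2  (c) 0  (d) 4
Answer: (a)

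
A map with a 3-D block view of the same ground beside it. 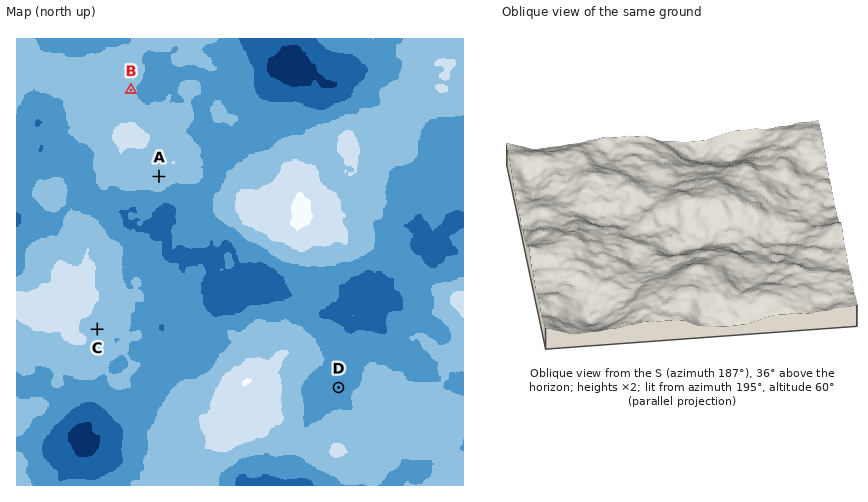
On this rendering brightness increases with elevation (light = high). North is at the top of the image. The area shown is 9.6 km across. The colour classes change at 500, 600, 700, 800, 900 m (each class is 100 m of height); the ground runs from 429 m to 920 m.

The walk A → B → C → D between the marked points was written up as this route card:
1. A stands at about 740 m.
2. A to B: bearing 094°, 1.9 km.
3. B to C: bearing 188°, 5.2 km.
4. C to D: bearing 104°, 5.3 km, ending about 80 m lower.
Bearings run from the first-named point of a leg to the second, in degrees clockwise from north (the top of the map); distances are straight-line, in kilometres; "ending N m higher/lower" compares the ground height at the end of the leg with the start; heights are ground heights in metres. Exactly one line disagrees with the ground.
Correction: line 2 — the bearing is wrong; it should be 342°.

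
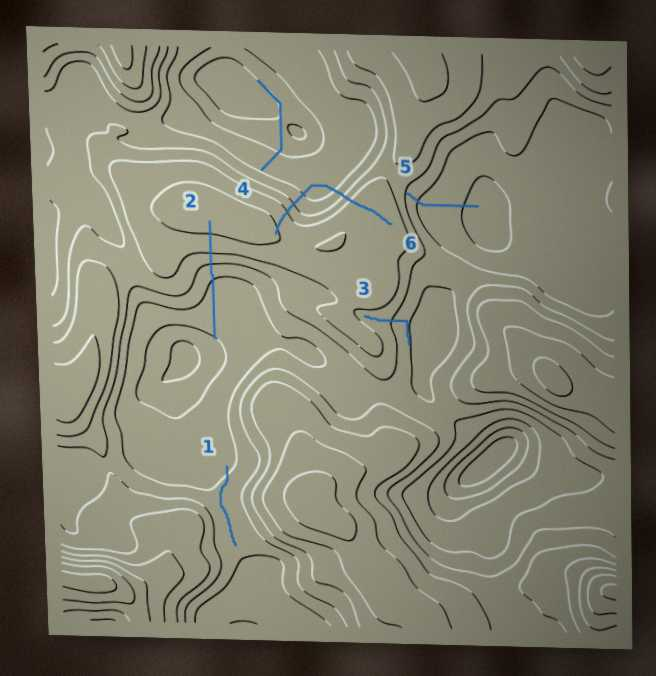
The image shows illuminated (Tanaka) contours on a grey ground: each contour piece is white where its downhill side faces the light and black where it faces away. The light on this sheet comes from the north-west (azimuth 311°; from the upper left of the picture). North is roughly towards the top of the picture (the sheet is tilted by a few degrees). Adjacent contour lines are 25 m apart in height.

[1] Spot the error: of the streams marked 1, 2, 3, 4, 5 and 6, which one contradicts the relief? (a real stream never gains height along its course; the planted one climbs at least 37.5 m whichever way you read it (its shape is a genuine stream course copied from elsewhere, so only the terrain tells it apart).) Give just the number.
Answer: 6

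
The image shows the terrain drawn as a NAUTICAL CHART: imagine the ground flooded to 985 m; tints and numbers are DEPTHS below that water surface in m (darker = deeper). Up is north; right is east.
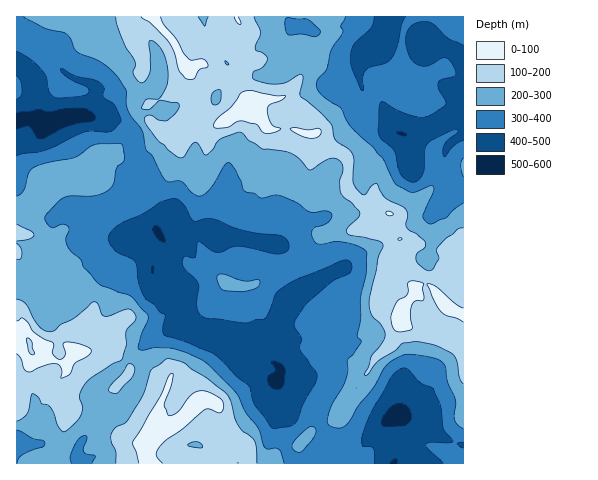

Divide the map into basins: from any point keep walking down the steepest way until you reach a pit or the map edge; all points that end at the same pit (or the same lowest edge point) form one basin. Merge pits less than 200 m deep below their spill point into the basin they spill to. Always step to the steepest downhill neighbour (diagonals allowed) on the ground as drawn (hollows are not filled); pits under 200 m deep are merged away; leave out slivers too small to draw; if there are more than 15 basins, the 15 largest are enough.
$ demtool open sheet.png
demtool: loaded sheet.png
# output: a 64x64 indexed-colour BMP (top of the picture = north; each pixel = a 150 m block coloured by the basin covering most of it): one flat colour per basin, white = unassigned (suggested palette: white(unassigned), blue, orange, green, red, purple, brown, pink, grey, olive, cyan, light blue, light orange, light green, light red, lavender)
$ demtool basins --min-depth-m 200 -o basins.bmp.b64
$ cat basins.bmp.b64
<image width="64" height="64" href="data:image/bmp;base64,Qk12CAAAAAAAAHYAAAAoAAAAQAAAAEAAAAABAAQAAAAAAAAIAAATCwAAEwsAABAAAAAAAAAA////ALR3HwAOf/8ALKAsACgn1gC9Z5QAS1aMAMJ34wB/f38AIr28AM++FwDox64AeLv/AIrfmACWmP8A1bDFABEREREREREREREREREREREREREREzMzMzMzMzMzMzMzERERERERERERERERERERERERERETMzMzMzMzMzMzMzMRERERERERERERERERERERERERERMzMzMzMzMzMzMzMxEREREREREREREREREREREREREREzMzMzMzMzMzMzMzERERERERERERERERERERERERERERMzMzMzMzMzMzMzMRERERERERERERERERERERERERERERMzMzMzMzMzMzMxERERERERERERERERERERERERERERERMzMzMzMzMzMzEREREREREREREREREREREREREREREREzMzMzMzMzMzMRERERERERERERERERERERERERERERERMzMzMzMzMzMxERERERERERERERERERERERERERERERETMzMzMzMzMzERERERERERERERERERERERERERERERERMzMzMzMzMzMRERERERERERERERERERERERERERERERETMzMzMzMzMxEREREREREREREREREREREREREREREREREzMzMzMzMzERERERERERERERERERERERERERERERERETMzMzMzMzMREREREREREREREREREREREREREREREREREzMzMzMzMxERERERERERERERERERERERERERERERERERMzMzMzMzERERERERERERERERERERERERERERERERERETMzMzMzMREREREREREREREREREREREREREREREREREREzMzMzMxERERERERERERERERERERERERERERERERERETMzMzMzERERERERERERERERERERERERERERERERERERExERMxERERERERERERERERERERERERERERERERERERERERERERERERERERERERERERERERERERERERERERERERERERERERERERERERERERERERERERERERERERERERERERERERERERERERERERERERERERERERERERERERERERERERERERERERERERERERERERERERERERERERERERERERERERERERERERERERERERERERERERERERERERERERERERISERERERERERERERERERERERERERERERERERERERESIiIRERERERERERERERERERERERERERERERERERERERIiIiERERERERERERERERERERERERERERERERERERERIiIiIhEREREREREREREREREREREREREREREREREREREiIiIiIhERERERERERERERERERERERERERERERERERESIiIiIiERERERERERERERERERERERERERERERERERERIiIiIiIREREREREREREREREREREREREREREREREREREiIiIiIhEREREREREREREREREREREREREREREREREREiIiIiIiERERERERERERERERERERERERERERERERERESIiIiIiIRERERERERERERERERERERERERERERERERERIiIiIiIhERERERERERERERERERERERERERERERERERIiIiIiIiEREREREREREREREREREREREREREREREREiIiIiIiIiIREREREREREREREREREREREREREREREREiIiIiIiIiIhEREREREREREREREREREREREREREREREiIiIiIiIiIiERERERERERERERERERERERERERERERESIiIiIiIiIiIRERERERERERERERERERERERERERERERIiIiIiIiIiIhERERERERERERERERERERERERERERERESIiIiIiIiIiERERERERERERERERERERERERERERERESIiIiIiIiIiIRERERERERERERERERERERERERERERESIiIiIiIiIiIhERERERERERERERERERERERERERERIiIiIiIiIiIiIiERERERERERERERERERERERERERERIiIiIiIiIiIiIiIRERERERERERERERERERERERERESIiIiIiIiIiIiIiIhERERERERERERERERERERERESIiIiIiIiIiIiIiIiIiERERERERERERERERERERERESIiIiIiIiIiIiIiIiIiIRERERERERERERERERERERERIiIiIiIiIiIiIiIiIiIhERERERERERERERERERERERIiIiIiIiIiIiIiIiIiIiERERERERERERERERERERESIiIiIiIiIiIiIiIiIiIiIRERERERERERERERERERESIiIiIiIiIiIiIiIiIiIiIhEREREREREREREREREREREiIiIiIiIiIiIiIiIiIiIiERERERERERERERERERERESIiIiIiIiIiIiIiIiIiIiIRERERERERERERERERERERIiIiIiIiIiIiIiIiIiIiIhEREREREREREREREREREREiIiIiIiIiIiIiIiIiIiIiERERERERERERERERERERESIiIiIiIiIiIiIiIiIiIiIRERERERERERERERERERERIiIiIiIiIiIiIiIiIiIiIhERERERERERERERERERERIiIiIiIiIiIiIiIiIiIiIiERERERERERERERERERERESIiIiIiIiIiIiIiIiIiIiIRERERERERERERERERERERIiIiIiIiIiIiIiIiIiIiIhEREREREREREREREREREREiIiIiIiIiIiIiIiIiIiIi"/>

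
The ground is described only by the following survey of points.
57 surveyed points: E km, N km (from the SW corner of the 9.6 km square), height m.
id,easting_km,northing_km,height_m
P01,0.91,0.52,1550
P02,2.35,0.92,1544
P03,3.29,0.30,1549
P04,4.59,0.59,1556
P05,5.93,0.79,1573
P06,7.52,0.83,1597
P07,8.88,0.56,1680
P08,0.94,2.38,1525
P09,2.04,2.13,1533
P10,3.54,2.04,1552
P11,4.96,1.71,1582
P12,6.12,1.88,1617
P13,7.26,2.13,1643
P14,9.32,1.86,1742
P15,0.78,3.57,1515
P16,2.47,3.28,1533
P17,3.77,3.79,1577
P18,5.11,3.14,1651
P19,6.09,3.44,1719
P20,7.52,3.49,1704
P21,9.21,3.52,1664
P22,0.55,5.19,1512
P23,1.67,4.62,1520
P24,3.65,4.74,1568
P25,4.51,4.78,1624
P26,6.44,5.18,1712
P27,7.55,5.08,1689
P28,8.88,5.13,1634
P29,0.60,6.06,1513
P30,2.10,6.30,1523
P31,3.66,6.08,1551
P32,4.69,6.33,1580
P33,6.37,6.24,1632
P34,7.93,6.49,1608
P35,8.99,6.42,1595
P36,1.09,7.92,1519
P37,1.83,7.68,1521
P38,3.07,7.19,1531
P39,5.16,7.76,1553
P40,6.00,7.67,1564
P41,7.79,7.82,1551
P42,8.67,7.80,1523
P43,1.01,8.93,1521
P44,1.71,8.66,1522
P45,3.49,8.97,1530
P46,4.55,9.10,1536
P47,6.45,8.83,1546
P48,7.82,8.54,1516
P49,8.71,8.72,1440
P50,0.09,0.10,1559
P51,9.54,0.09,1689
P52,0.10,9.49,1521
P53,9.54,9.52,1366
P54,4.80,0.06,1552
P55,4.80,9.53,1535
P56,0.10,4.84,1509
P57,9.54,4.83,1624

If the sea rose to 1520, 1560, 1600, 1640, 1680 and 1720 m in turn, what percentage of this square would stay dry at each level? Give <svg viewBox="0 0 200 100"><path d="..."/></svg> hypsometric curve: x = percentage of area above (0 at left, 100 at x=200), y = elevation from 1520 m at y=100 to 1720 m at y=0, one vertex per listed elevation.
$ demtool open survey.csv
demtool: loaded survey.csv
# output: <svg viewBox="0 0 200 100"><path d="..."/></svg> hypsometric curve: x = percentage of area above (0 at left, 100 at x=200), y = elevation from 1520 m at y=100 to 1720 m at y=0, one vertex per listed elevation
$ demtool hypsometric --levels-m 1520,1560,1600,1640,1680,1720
<svg viewBox="0 0 200 100"><path d="M172 100l-81-20-29-20-21-20-18-20-16-20"/></svg>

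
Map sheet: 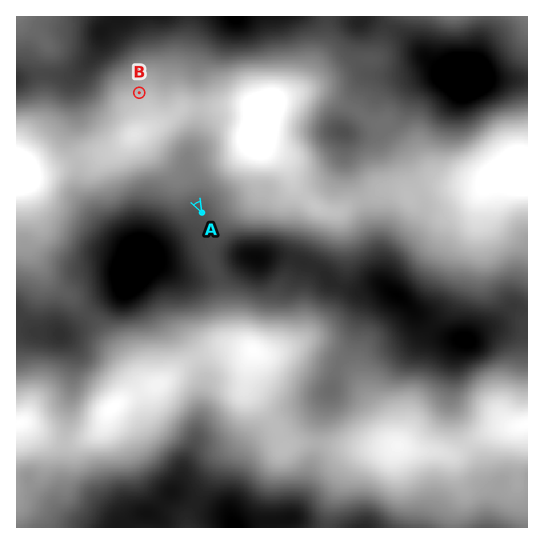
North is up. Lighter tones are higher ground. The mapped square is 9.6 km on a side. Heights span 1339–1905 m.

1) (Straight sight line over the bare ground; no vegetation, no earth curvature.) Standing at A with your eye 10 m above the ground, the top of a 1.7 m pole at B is hidden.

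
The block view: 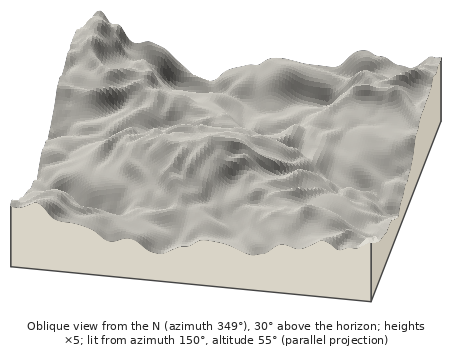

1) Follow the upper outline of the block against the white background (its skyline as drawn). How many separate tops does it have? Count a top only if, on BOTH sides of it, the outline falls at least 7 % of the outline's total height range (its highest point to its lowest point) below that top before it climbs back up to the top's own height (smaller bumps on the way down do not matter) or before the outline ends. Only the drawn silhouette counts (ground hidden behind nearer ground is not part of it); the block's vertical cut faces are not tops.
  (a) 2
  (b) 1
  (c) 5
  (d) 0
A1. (a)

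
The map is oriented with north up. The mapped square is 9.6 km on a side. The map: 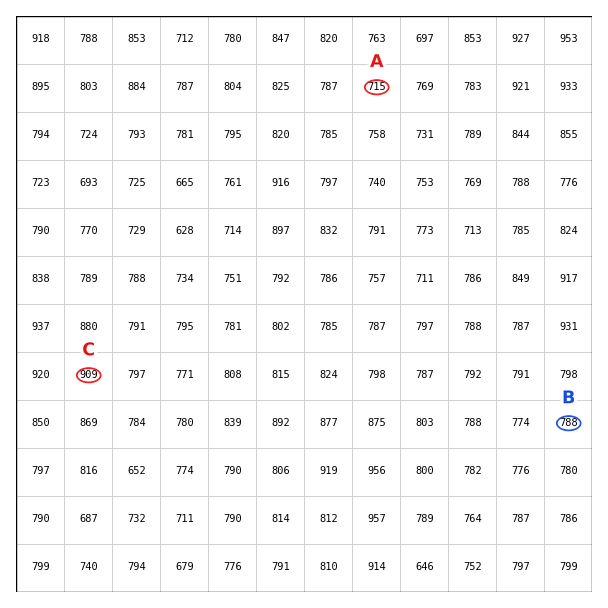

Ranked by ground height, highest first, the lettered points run C B A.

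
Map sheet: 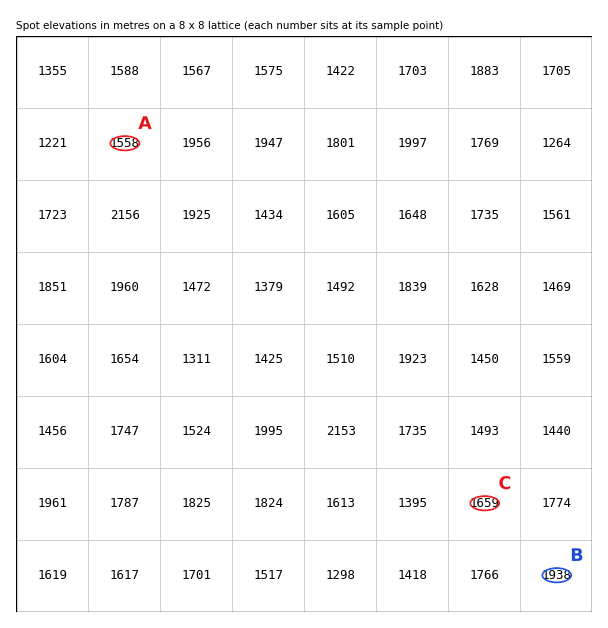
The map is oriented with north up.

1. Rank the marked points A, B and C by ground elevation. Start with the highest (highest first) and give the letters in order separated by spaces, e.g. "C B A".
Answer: B C A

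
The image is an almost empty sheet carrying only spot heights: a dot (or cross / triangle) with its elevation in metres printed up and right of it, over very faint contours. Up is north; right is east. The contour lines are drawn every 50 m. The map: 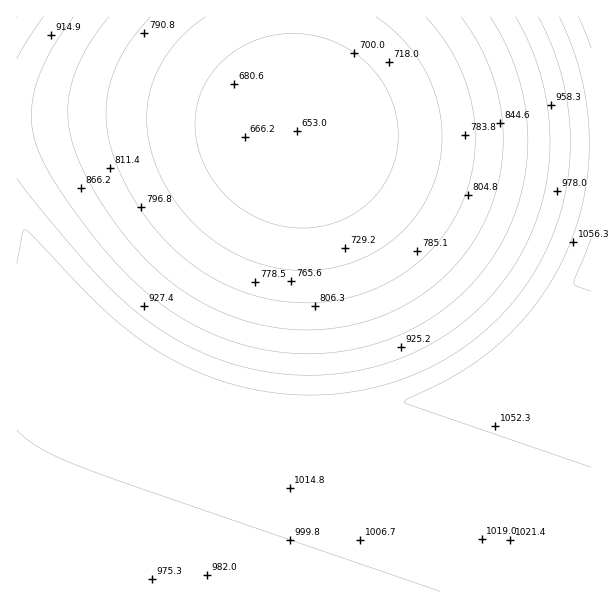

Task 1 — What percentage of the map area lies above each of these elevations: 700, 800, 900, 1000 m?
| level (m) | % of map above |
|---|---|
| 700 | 91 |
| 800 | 74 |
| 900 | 59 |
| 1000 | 37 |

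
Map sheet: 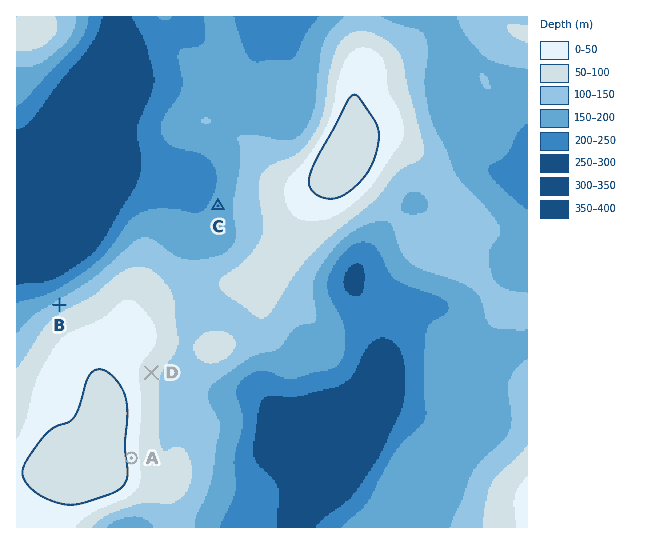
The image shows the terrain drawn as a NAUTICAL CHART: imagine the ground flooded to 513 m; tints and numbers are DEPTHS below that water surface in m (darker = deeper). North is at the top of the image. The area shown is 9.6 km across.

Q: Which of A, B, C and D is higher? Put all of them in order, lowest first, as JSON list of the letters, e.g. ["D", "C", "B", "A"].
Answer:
["C", "B", "D", "A"]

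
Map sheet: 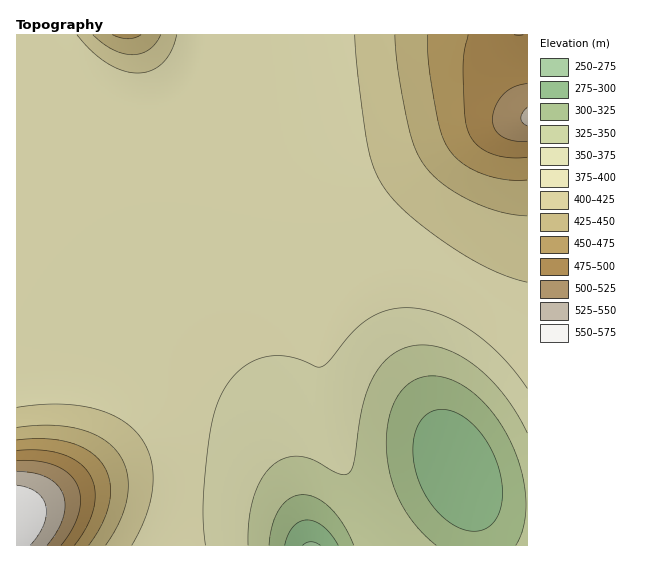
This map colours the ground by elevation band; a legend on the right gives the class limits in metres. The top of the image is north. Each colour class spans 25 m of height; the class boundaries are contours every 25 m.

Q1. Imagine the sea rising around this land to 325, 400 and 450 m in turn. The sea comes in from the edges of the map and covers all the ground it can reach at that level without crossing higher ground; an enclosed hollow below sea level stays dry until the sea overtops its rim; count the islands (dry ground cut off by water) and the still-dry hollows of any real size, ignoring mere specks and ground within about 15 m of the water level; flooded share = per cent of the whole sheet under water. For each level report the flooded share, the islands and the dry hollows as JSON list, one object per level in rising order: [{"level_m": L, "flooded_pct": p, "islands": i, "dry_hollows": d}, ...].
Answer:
[{"level_m": 325, "flooded_pct": 8, "islands": 0, "dry_hollows": 0}, {"level_m": 400, "flooded_pct": 79, "islands": 0, "dry_hollows": 0}, {"level_m": 450, "flooded_pct": 92, "islands": 0, "dry_hollows": 0}]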